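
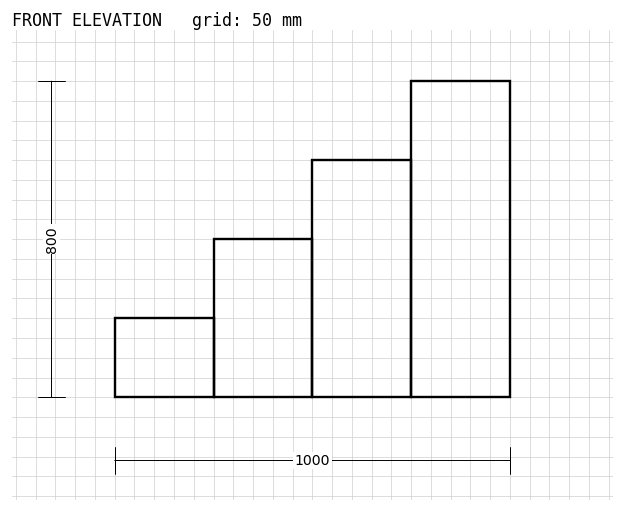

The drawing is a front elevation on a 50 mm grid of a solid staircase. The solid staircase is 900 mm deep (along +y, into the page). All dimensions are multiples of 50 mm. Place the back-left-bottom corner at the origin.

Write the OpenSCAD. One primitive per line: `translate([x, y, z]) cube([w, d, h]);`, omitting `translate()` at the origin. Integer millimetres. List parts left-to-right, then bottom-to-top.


cube([250, 900, 200]);
translate([250, 0, 0]) cube([250, 900, 400]);
translate([500, 0, 0]) cube([250, 900, 600]);
translate([750, 0, 0]) cube([250, 900, 800]);


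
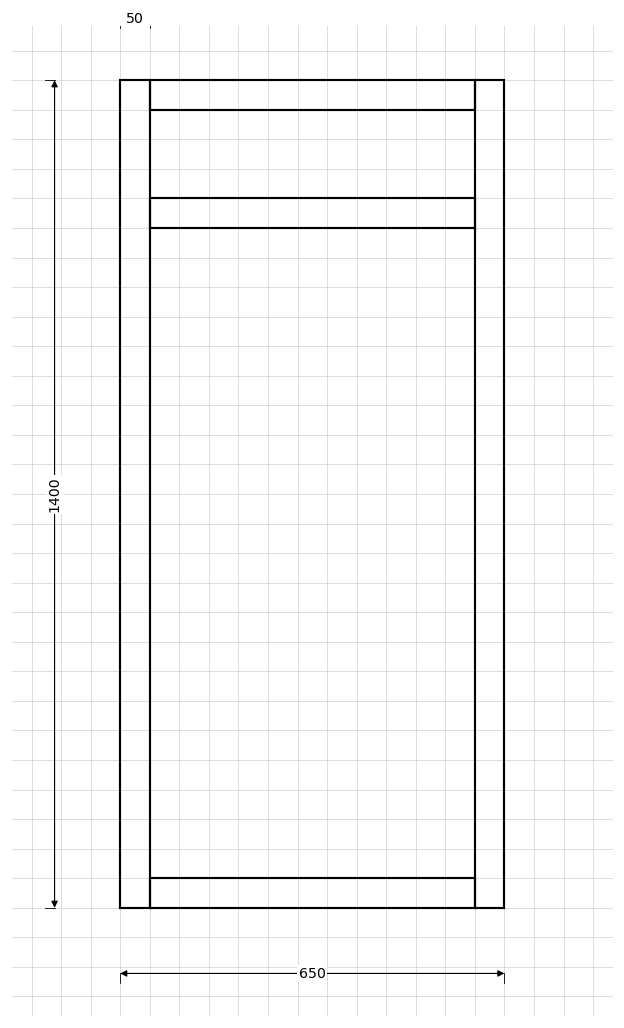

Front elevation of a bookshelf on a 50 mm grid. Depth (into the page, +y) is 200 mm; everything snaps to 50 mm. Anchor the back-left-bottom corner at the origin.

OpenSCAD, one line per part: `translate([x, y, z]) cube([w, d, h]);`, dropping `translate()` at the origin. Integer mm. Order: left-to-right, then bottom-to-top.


cube([50, 200, 1400]);
translate([50, 0, 0]) cube([550, 200, 50]);
translate([50, 0, 1150]) cube([550, 200, 50]);
translate([50, 0, 1350]) cube([550, 200, 50]);
translate([600, 0, 0]) cube([50, 200, 1400]);


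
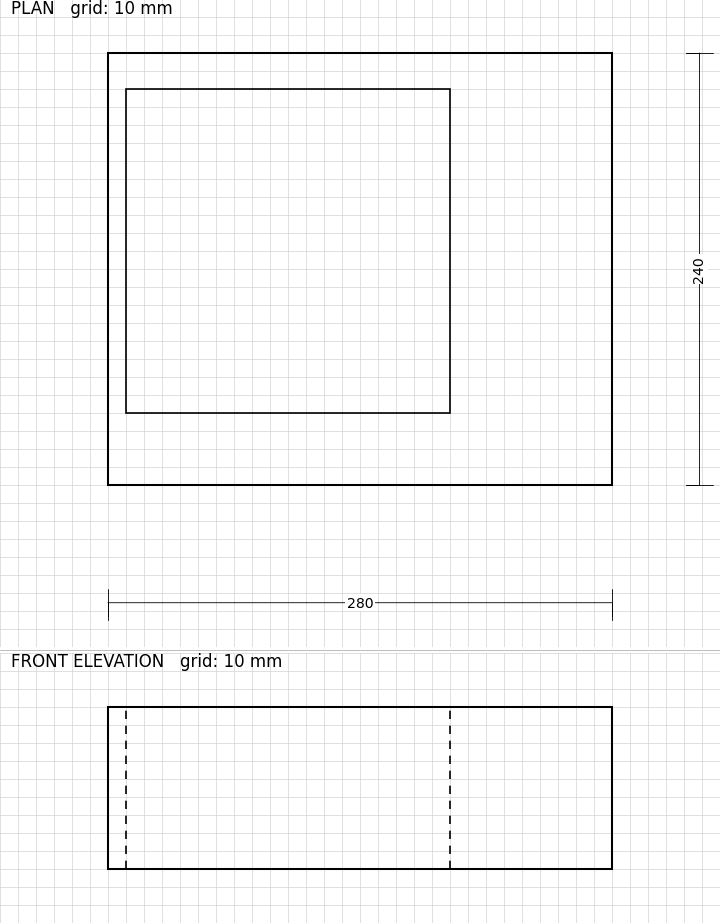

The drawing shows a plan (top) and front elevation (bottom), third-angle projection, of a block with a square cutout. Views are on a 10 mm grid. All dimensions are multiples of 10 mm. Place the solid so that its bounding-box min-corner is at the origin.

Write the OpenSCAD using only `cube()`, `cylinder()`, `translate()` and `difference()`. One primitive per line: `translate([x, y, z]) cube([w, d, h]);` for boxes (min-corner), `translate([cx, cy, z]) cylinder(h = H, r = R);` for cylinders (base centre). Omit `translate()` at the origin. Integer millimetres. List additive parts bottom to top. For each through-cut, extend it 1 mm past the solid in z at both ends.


difference() {
  cube([280, 240, 90]);
  translate([10, 40, -1]) cube([180, 180, 92]);
}


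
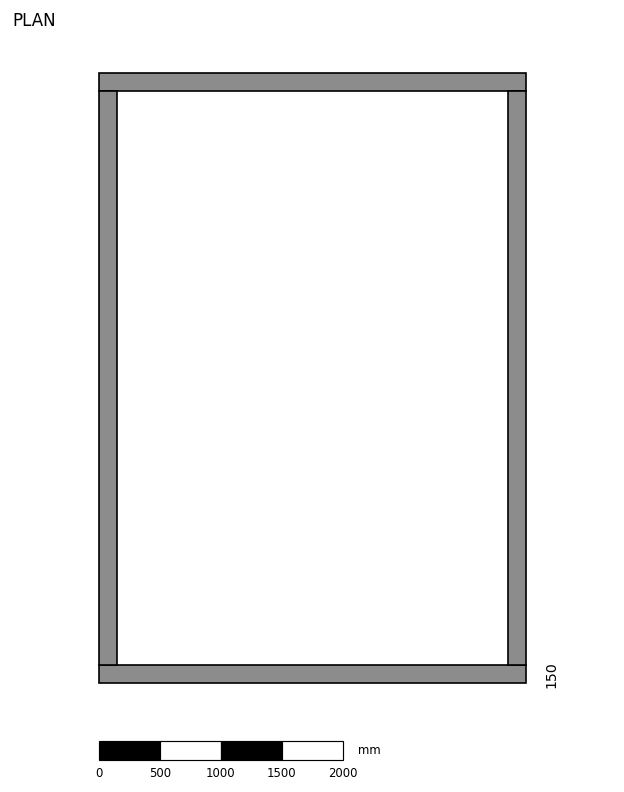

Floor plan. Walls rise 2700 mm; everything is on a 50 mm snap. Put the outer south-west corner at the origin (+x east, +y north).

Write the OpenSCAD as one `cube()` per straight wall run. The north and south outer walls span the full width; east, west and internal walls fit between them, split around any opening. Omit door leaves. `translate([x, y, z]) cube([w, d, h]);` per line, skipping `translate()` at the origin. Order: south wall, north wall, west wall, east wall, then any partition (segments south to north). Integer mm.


cube([3500, 150, 2700]);
translate([0, 4850, 0]) cube([3500, 150, 2700]);
translate([0, 150, 0]) cube([150, 4700, 2700]);
translate([3350, 150, 0]) cube([150, 4700, 2700]);


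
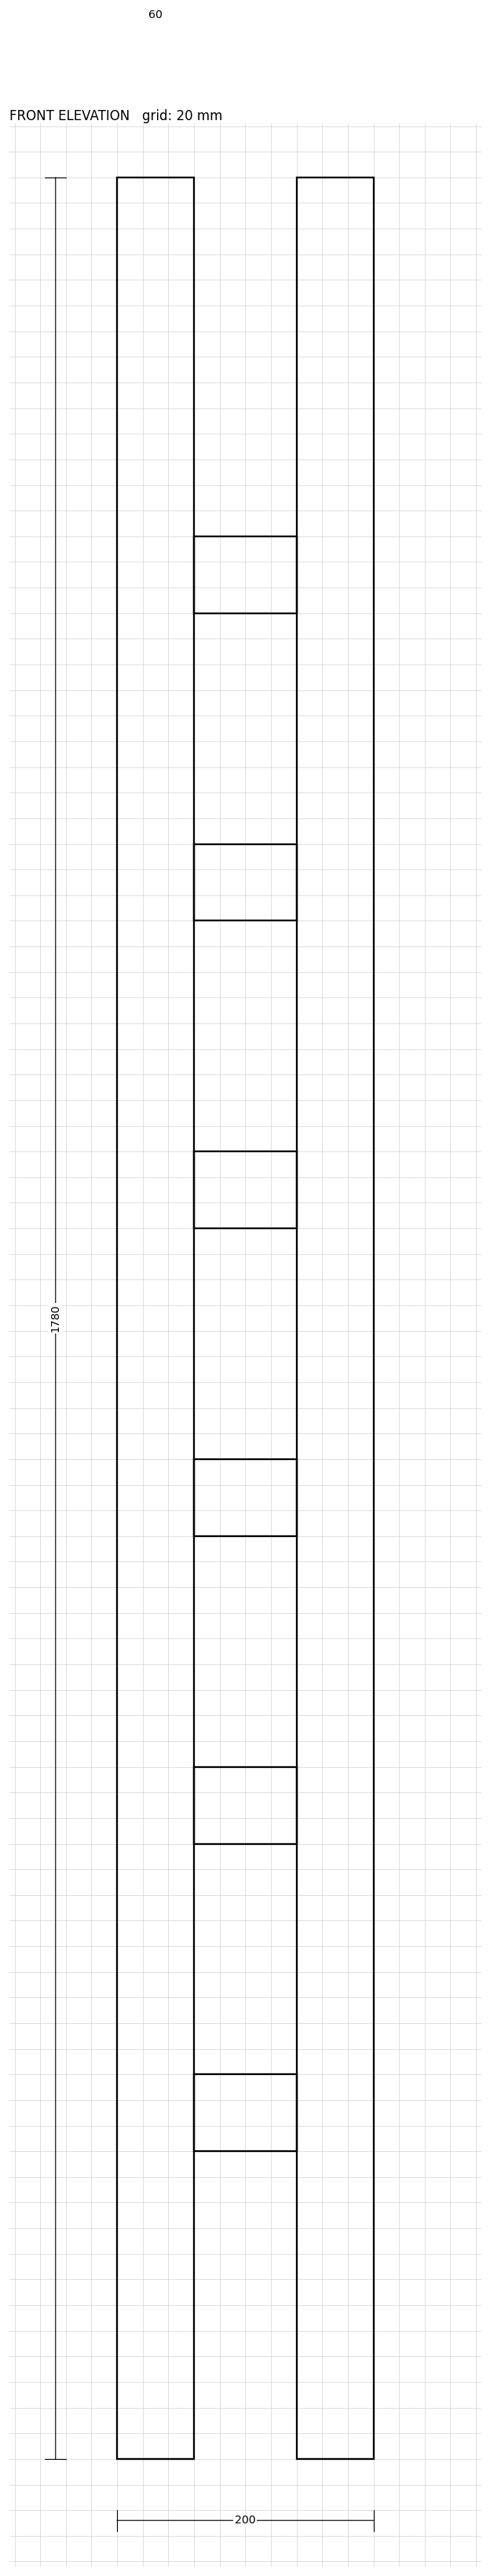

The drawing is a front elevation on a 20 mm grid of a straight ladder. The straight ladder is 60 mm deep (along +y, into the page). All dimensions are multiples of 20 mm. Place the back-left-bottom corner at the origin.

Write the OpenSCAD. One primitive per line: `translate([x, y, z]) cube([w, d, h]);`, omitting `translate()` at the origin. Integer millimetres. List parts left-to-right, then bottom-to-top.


cube([60, 60, 1780]);
translate([60, 0, 240]) cube([80, 60, 60]);
translate([60, 0, 480]) cube([80, 60, 60]);
translate([60, 0, 720]) cube([80, 60, 60]);
translate([60, 0, 960]) cube([80, 60, 60]);
translate([60, 0, 1200]) cube([80, 60, 60]);
translate([60, 0, 1440]) cube([80, 60, 60]);
translate([140, 0, 0]) cube([60, 60, 1780]);


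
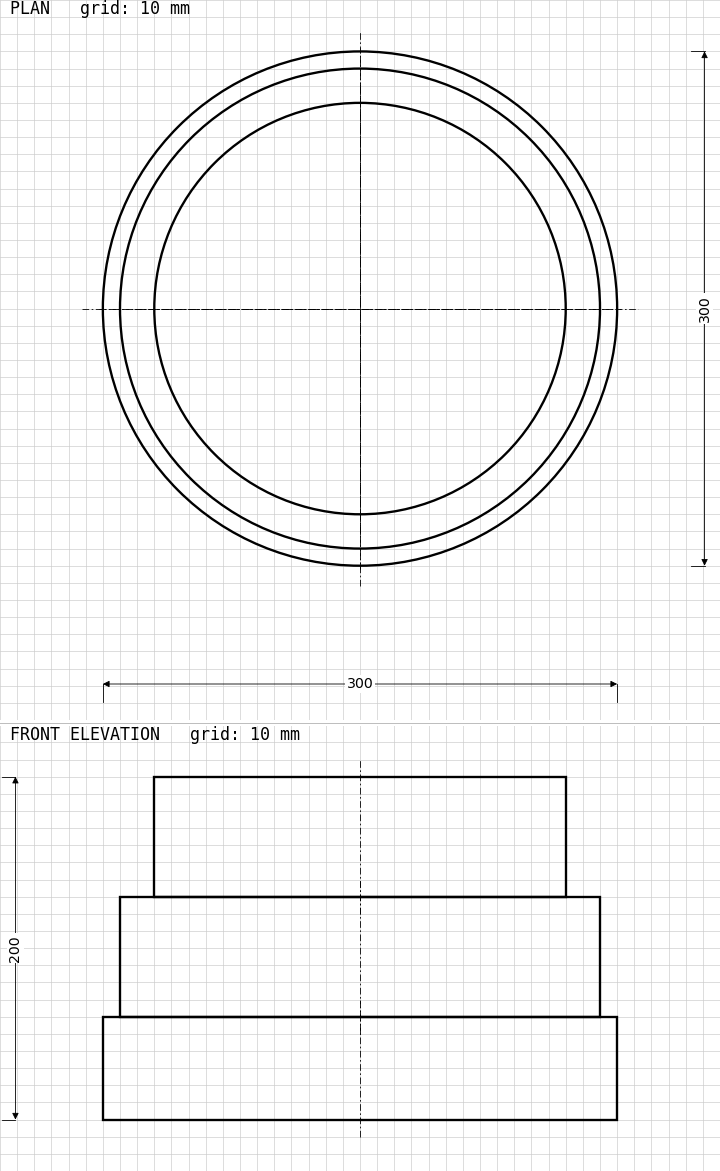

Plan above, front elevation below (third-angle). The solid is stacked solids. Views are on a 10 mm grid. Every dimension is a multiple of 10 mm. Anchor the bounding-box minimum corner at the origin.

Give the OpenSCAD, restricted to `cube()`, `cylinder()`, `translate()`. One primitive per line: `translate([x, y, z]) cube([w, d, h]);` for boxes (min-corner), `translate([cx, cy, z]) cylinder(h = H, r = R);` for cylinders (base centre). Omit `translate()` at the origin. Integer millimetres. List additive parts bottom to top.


translate([150, 150, 0]) cylinder(h = 60, r = 150);
translate([150, 150, 60]) cylinder(h = 70, r = 140);
translate([150, 150, 130]) cylinder(h = 70, r = 120);


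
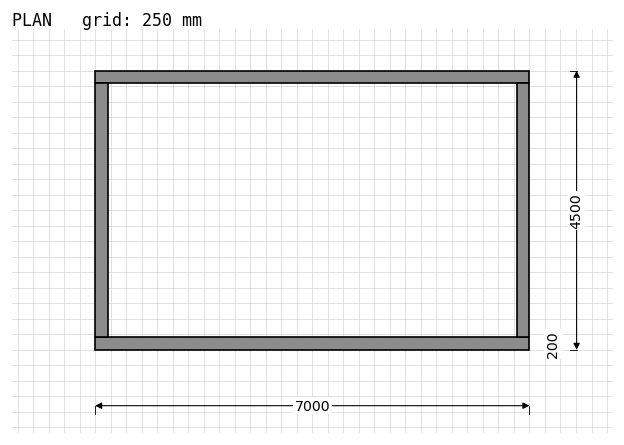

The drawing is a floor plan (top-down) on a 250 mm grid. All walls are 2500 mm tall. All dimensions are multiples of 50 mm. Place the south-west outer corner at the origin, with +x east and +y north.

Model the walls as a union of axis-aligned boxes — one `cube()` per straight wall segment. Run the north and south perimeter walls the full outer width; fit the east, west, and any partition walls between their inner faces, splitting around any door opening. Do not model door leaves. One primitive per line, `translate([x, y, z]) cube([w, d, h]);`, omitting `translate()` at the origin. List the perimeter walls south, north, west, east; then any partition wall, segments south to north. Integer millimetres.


cube([7000, 200, 2500]);
translate([0, 4300, 0]) cube([7000, 200, 2500]);
translate([0, 200, 0]) cube([200, 4100, 2500]);
translate([6800, 200, 0]) cube([200, 4100, 2500]);


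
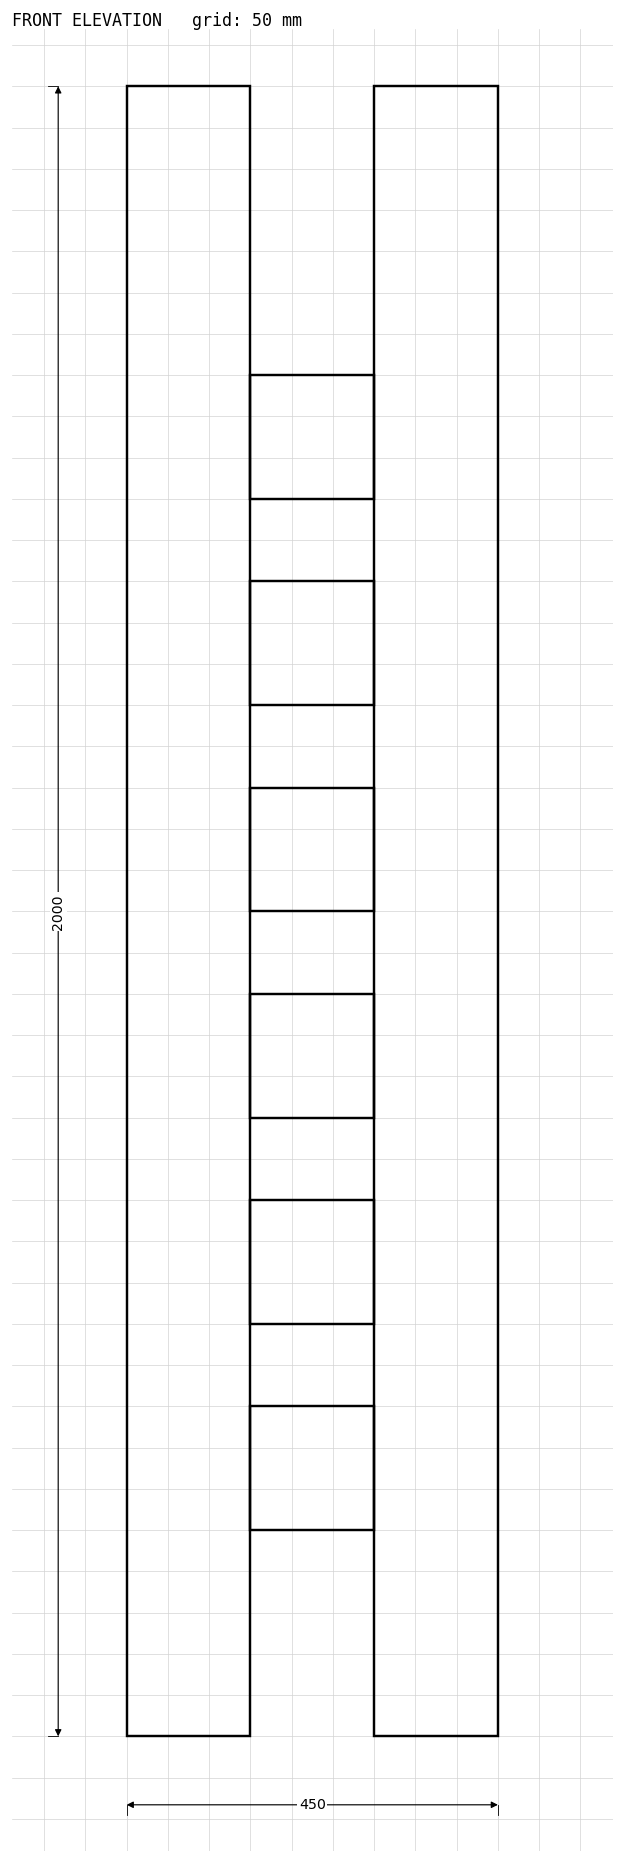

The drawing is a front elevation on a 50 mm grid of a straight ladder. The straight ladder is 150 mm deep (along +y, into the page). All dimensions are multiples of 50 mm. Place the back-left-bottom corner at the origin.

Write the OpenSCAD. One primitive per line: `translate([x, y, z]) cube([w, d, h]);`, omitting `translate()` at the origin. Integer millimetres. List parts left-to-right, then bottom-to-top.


cube([150, 150, 2000]);
translate([150, 0, 250]) cube([150, 150, 150]);
translate([150, 0, 500]) cube([150, 150, 150]);
translate([150, 0, 750]) cube([150, 150, 150]);
translate([150, 0, 1000]) cube([150, 150, 150]);
translate([150, 0, 1250]) cube([150, 150, 150]);
translate([150, 0, 1500]) cube([150, 150, 150]);
translate([300, 0, 0]) cube([150, 150, 2000]);


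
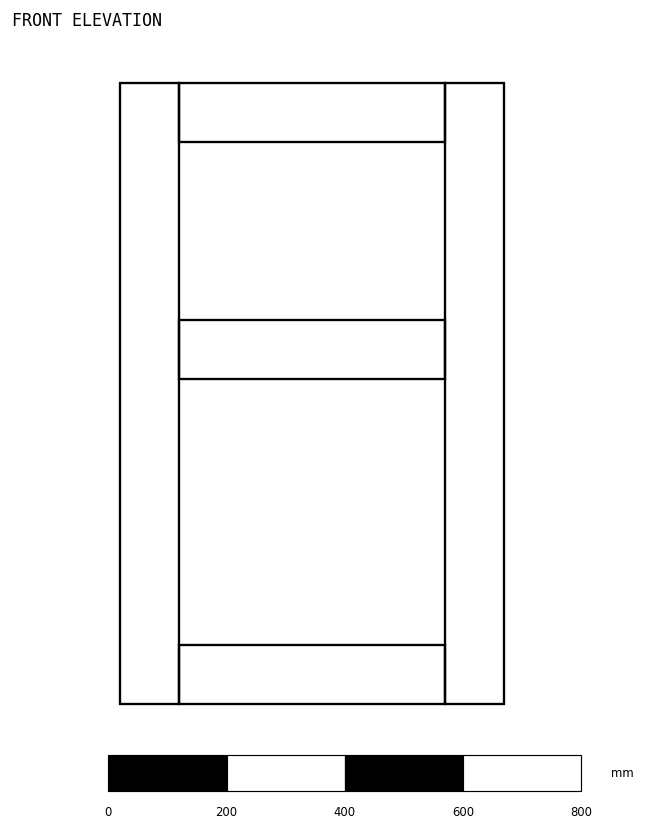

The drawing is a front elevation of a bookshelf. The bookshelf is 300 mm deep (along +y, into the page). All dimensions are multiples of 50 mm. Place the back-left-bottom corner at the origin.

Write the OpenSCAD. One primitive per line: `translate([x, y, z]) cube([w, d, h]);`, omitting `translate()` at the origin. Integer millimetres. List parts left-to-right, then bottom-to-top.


cube([100, 300, 1050]);
translate([100, 0, 0]) cube([450, 300, 100]);
translate([100, 0, 550]) cube([450, 300, 100]);
translate([100, 0, 950]) cube([450, 300, 100]);
translate([550, 0, 0]) cube([100, 300, 1050]);


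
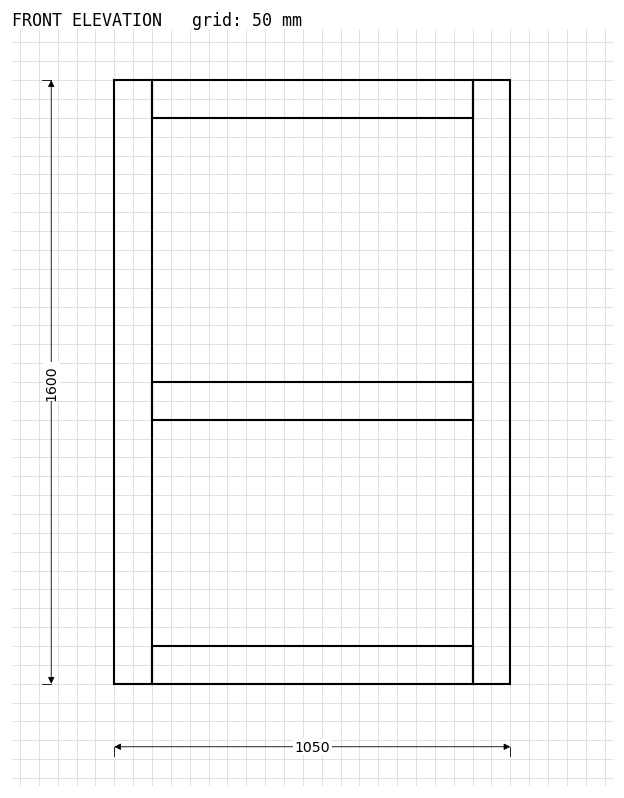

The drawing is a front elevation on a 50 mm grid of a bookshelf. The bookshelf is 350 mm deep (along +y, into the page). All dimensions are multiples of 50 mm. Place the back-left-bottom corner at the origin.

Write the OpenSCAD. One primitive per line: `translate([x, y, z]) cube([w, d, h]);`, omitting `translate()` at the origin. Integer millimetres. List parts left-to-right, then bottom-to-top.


cube([100, 350, 1600]);
translate([100, 0, 0]) cube([850, 350, 100]);
translate([100, 0, 700]) cube([850, 350, 100]);
translate([100, 0, 1500]) cube([850, 350, 100]);
translate([950, 0, 0]) cube([100, 350, 1600]);


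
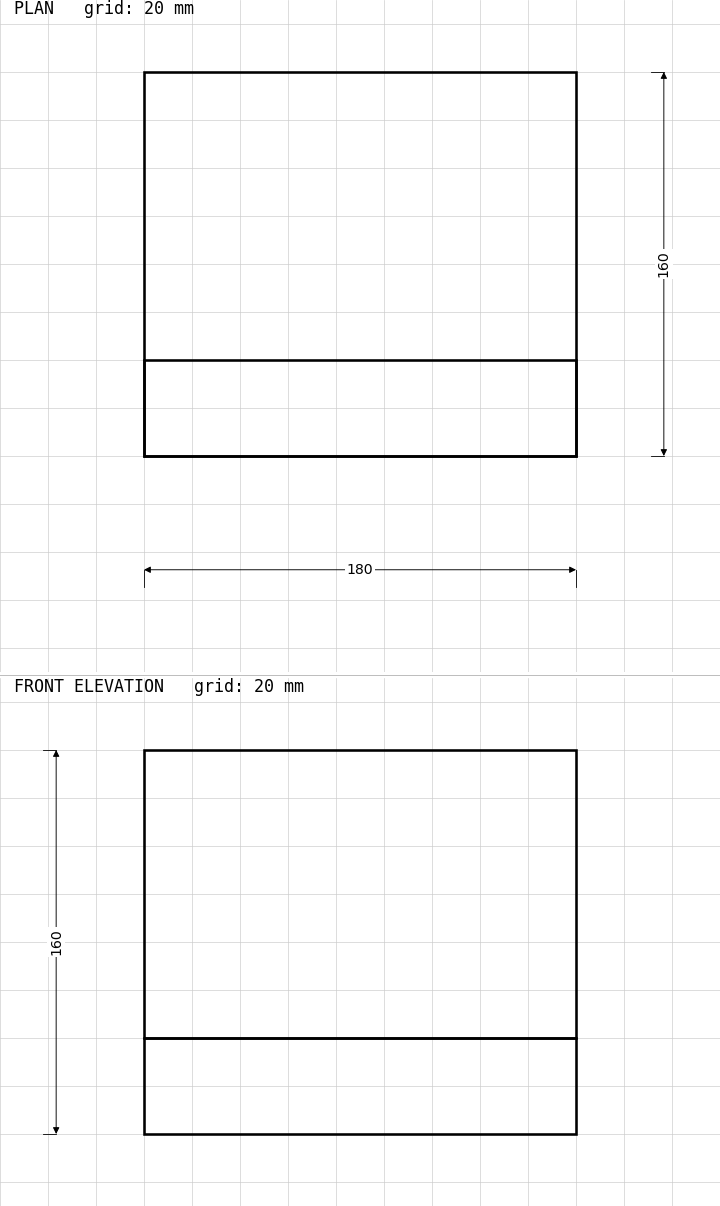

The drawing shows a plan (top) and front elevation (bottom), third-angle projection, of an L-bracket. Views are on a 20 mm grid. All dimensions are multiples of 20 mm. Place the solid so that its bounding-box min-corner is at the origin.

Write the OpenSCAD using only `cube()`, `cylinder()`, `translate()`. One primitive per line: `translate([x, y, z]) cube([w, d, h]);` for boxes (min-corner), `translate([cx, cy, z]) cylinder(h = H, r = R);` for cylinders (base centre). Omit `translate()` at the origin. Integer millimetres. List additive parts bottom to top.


cube([180, 160, 40]);
translate([0, 0, 40]) cube([180, 40, 120]);


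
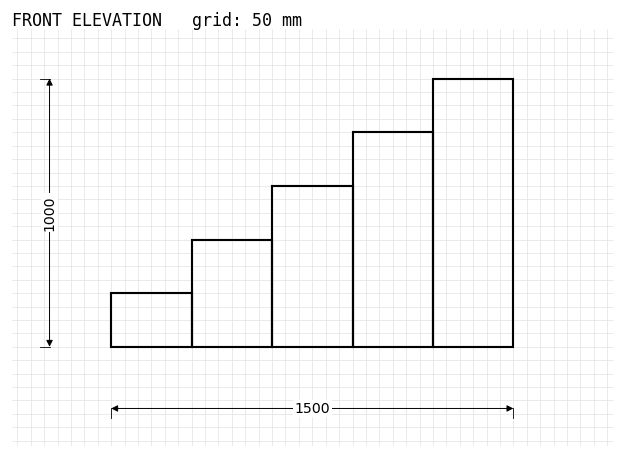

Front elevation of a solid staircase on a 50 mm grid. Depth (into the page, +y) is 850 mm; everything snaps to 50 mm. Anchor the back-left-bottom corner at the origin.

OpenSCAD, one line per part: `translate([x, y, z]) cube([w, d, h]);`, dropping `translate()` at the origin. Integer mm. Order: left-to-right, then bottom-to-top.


cube([300, 850, 200]);
translate([300, 0, 0]) cube([300, 850, 400]);
translate([600, 0, 0]) cube([300, 850, 600]);
translate([900, 0, 0]) cube([300, 850, 800]);
translate([1200, 0, 0]) cube([300, 850, 1000]);


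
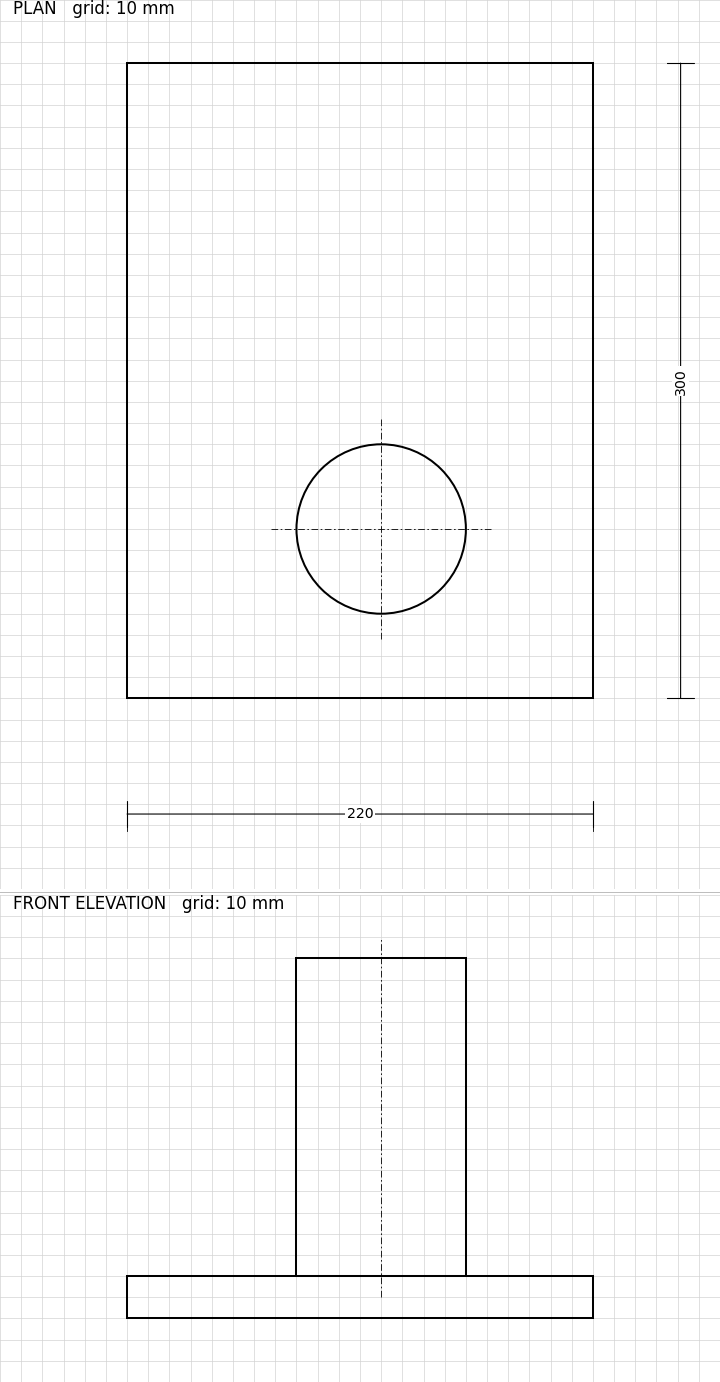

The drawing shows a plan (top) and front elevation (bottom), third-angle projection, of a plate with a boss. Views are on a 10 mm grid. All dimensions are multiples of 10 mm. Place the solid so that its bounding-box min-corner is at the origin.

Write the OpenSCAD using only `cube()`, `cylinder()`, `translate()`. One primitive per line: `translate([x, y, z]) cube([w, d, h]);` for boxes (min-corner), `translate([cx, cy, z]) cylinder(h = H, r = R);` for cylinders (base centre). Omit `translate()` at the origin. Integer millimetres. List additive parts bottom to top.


cube([220, 300, 20]);
translate([120, 80, 20]) cylinder(h = 150, r = 40);


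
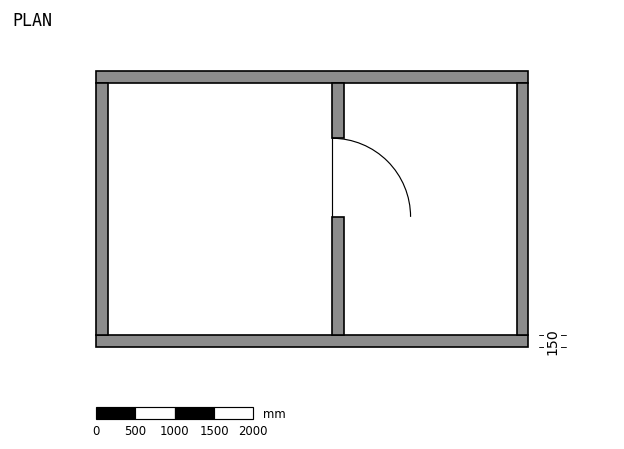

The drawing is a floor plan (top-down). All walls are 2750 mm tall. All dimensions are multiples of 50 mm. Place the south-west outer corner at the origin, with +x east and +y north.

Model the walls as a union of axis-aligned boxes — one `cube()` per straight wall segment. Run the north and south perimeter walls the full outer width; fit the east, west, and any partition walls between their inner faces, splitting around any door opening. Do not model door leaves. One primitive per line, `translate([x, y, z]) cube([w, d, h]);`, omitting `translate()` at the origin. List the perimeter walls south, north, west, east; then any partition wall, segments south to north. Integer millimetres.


cube([5500, 150, 2750]);
translate([0, 3350, 0]) cube([5500, 150, 2750]);
translate([0, 150, 0]) cube([150, 3200, 2750]);
translate([5350, 150, 0]) cube([150, 3200, 2750]);
translate([3000, 150, 0]) cube([150, 1500, 2750]);
translate([3000, 2650, 0]) cube([150, 700, 2750]);


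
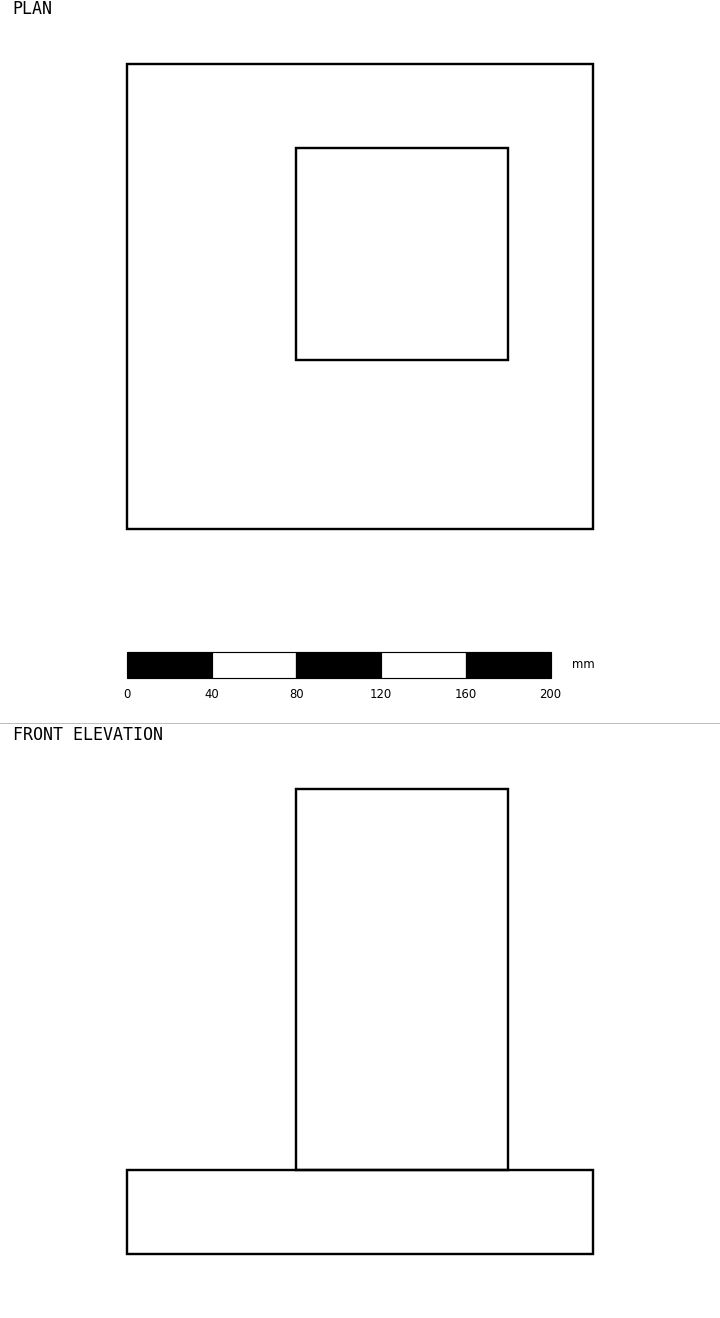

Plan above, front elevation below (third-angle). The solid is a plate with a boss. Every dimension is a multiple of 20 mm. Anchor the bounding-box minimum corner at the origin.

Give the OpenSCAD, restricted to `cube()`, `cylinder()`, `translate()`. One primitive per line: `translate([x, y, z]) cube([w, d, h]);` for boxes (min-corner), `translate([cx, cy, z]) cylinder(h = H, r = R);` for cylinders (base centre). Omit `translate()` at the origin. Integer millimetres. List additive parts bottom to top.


cube([220, 220, 40]);
translate([80, 80, 40]) cube([100, 100, 180]);


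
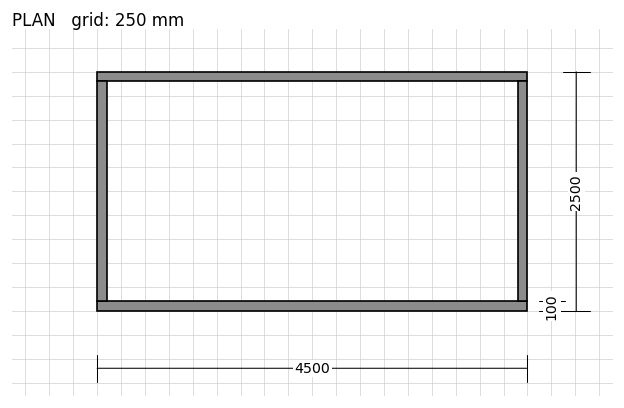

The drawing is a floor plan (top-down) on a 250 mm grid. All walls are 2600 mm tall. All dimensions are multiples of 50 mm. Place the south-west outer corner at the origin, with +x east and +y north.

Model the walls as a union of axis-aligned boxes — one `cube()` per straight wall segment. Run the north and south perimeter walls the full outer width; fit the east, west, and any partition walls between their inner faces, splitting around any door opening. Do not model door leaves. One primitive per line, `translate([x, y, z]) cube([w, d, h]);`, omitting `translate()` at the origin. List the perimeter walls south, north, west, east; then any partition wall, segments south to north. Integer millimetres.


cube([4500, 100, 2600]);
translate([0, 2400, 0]) cube([4500, 100, 2600]);
translate([0, 100, 0]) cube([100, 2300, 2600]);
translate([4400, 100, 0]) cube([100, 2300, 2600]);


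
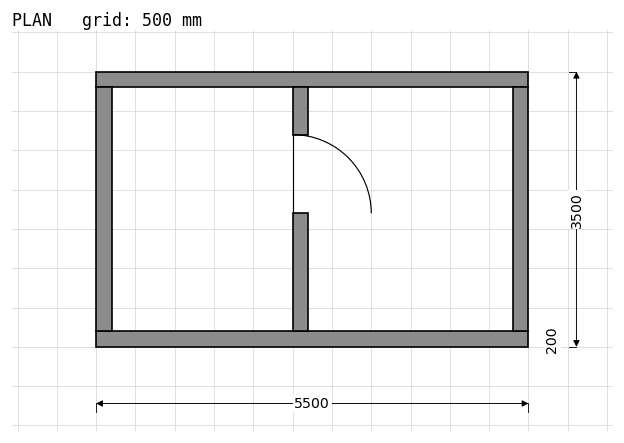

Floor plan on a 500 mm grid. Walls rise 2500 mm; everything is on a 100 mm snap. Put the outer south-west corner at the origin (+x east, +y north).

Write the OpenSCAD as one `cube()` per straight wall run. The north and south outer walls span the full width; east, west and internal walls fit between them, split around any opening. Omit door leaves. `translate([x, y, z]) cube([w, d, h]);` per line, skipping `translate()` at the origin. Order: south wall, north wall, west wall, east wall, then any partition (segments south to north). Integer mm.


cube([5500, 200, 2500]);
translate([0, 3300, 0]) cube([5500, 200, 2500]);
translate([0, 200, 0]) cube([200, 3100, 2500]);
translate([5300, 200, 0]) cube([200, 3100, 2500]);
translate([2500, 200, 0]) cube([200, 1500, 2500]);
translate([2500, 2700, 0]) cube([200, 600, 2500]);


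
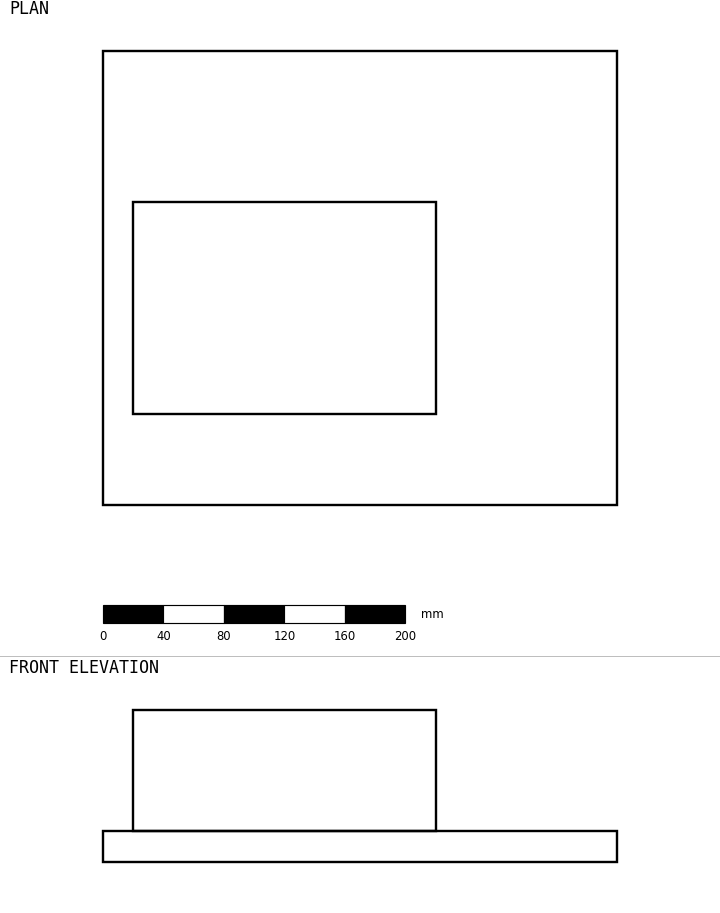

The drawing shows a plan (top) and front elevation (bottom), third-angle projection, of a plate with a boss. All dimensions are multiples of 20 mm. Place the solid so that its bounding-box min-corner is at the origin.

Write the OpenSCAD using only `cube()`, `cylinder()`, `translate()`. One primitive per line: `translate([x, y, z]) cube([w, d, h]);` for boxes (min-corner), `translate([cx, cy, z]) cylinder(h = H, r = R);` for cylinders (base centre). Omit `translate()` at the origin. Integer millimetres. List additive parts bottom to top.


cube([340, 300, 20]);
translate([20, 60, 20]) cube([200, 140, 80]);


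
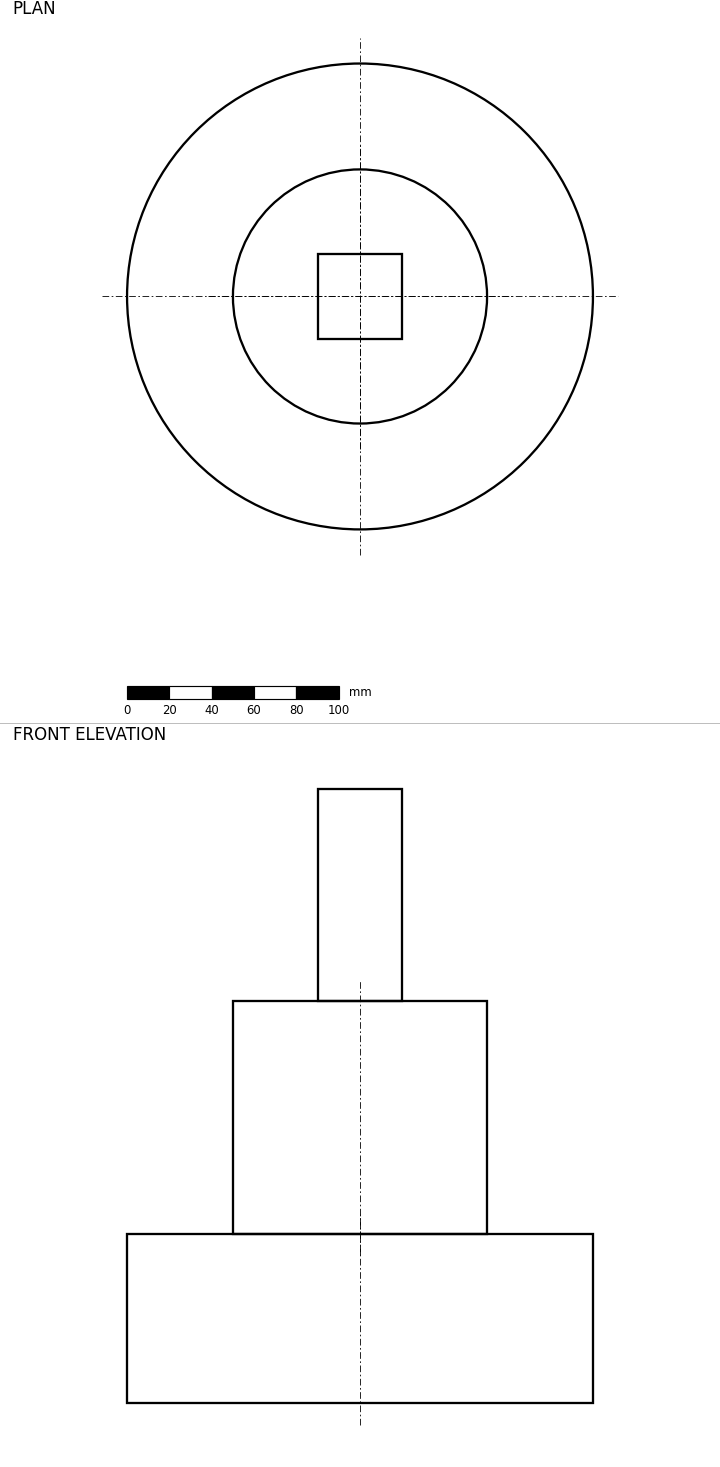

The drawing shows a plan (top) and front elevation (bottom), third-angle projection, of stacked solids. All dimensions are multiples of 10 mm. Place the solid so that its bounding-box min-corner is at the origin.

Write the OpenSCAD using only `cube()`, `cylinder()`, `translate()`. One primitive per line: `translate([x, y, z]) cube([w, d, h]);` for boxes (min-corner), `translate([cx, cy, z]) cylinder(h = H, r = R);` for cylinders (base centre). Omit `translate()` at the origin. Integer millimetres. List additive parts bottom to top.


translate([110, 110, 0]) cylinder(h = 80, r = 110);
translate([110, 110, 80]) cylinder(h = 110, r = 60);
translate([90, 90, 190]) cube([40, 40, 100]);


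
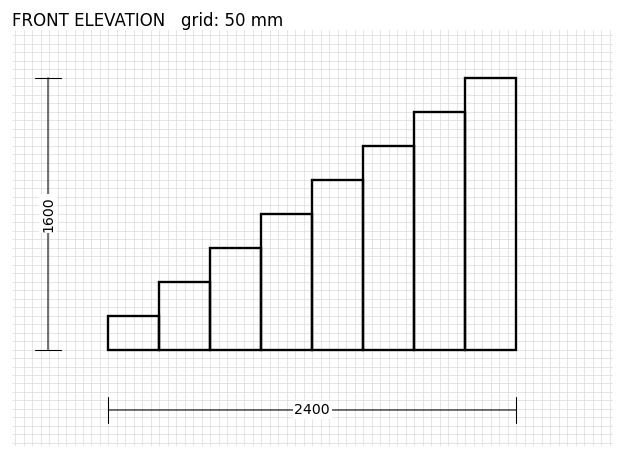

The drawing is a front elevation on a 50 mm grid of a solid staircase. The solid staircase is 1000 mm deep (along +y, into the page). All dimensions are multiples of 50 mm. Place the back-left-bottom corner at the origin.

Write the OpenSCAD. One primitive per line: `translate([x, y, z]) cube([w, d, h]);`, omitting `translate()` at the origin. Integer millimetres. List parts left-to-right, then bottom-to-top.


cube([300, 1000, 200]);
translate([300, 0, 0]) cube([300, 1000, 400]);
translate([600, 0, 0]) cube([300, 1000, 600]);
translate([900, 0, 0]) cube([300, 1000, 800]);
translate([1200, 0, 0]) cube([300, 1000, 1000]);
translate([1500, 0, 0]) cube([300, 1000, 1200]);
translate([1800, 0, 0]) cube([300, 1000, 1400]);
translate([2100, 0, 0]) cube([300, 1000, 1600]);


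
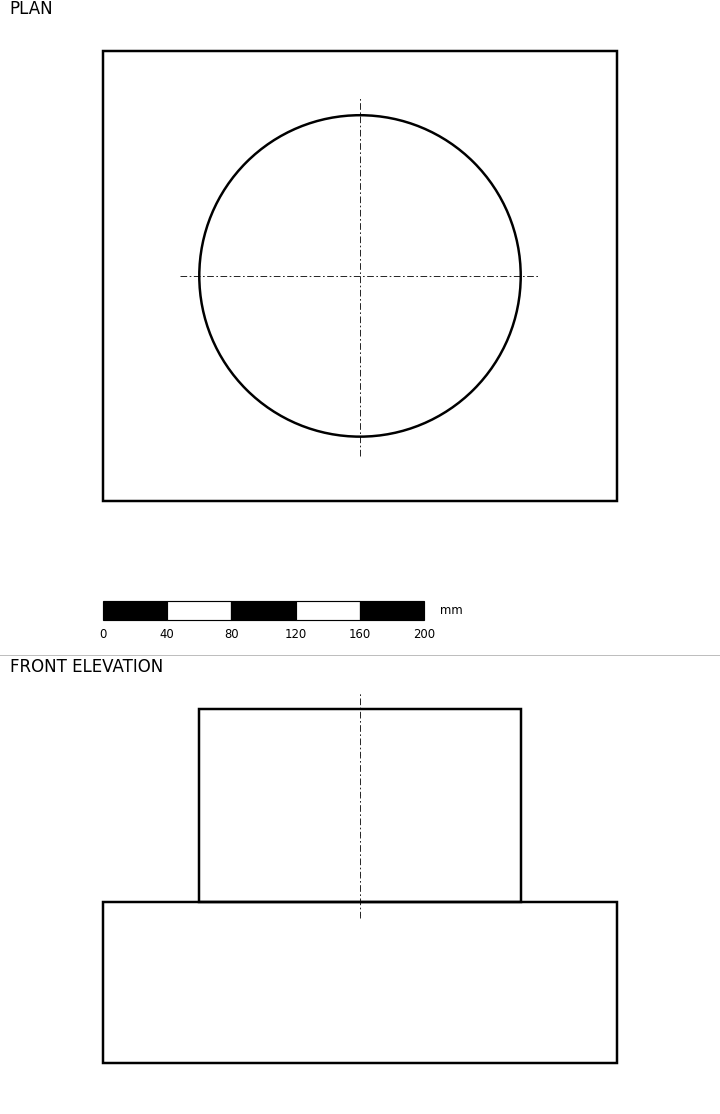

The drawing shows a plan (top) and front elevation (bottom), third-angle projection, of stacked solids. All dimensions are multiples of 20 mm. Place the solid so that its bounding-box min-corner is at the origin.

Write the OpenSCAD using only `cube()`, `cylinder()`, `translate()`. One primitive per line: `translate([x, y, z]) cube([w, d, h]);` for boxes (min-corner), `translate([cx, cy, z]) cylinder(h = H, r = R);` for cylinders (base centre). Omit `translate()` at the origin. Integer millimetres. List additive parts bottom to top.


cube([320, 280, 100]);
translate([160, 140, 100]) cylinder(h = 120, r = 100);


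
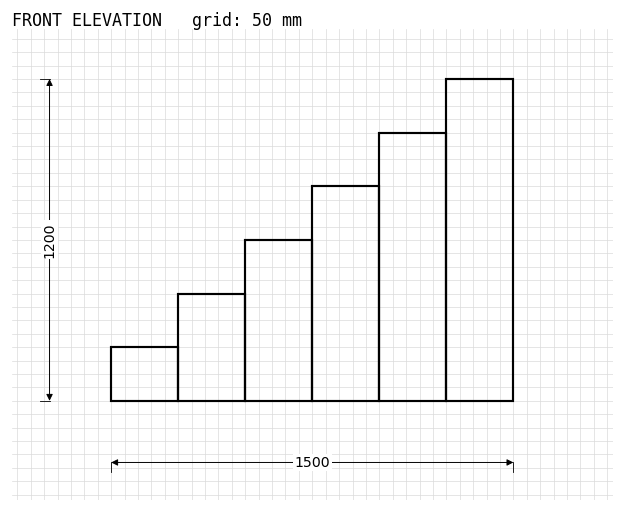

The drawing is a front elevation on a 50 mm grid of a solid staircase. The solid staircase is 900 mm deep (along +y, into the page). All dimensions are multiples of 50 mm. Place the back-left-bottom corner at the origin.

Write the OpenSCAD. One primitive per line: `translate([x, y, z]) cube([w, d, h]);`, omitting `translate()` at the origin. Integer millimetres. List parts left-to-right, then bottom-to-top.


cube([250, 900, 200]);
translate([250, 0, 0]) cube([250, 900, 400]);
translate([500, 0, 0]) cube([250, 900, 600]);
translate([750, 0, 0]) cube([250, 900, 800]);
translate([1000, 0, 0]) cube([250, 900, 1000]);
translate([1250, 0, 0]) cube([250, 900, 1200]);


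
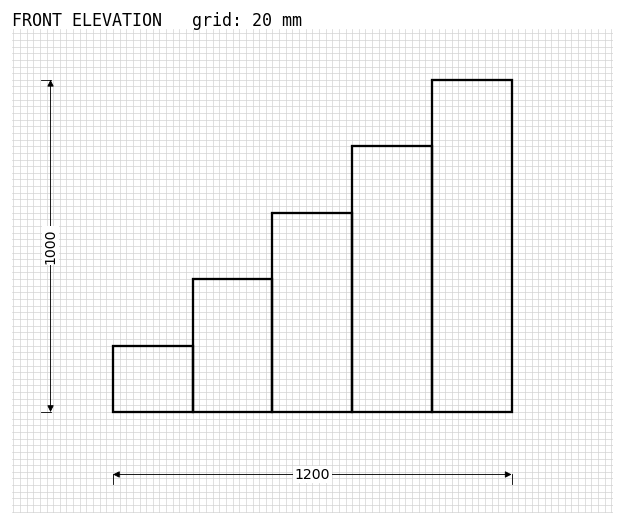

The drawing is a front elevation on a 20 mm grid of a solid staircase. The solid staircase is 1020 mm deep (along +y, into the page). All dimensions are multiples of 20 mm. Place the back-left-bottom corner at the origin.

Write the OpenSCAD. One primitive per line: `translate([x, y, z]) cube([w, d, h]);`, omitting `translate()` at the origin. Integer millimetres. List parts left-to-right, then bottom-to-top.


cube([240, 1020, 200]);
translate([240, 0, 0]) cube([240, 1020, 400]);
translate([480, 0, 0]) cube([240, 1020, 600]);
translate([720, 0, 0]) cube([240, 1020, 800]);
translate([960, 0, 0]) cube([240, 1020, 1000]);


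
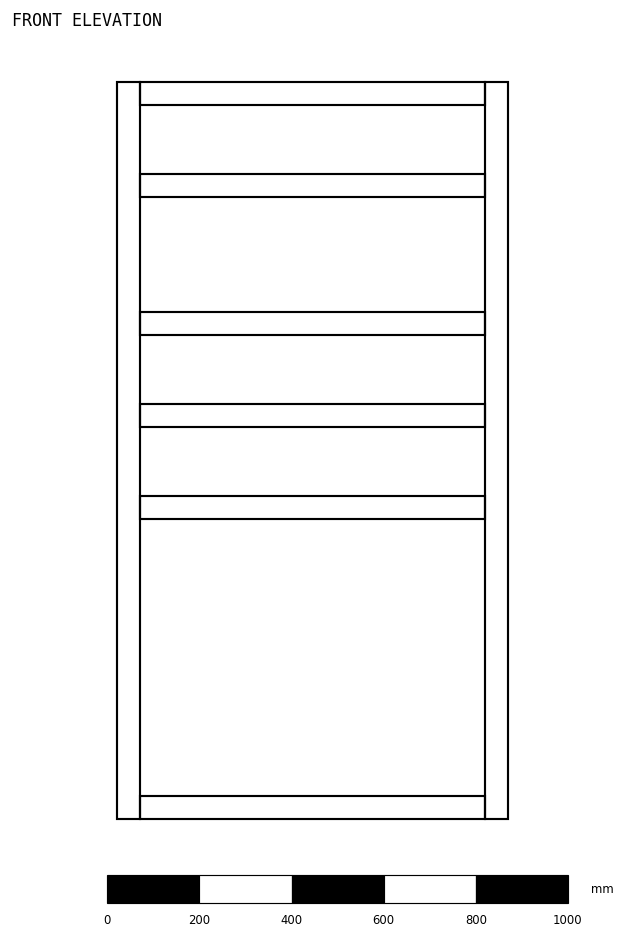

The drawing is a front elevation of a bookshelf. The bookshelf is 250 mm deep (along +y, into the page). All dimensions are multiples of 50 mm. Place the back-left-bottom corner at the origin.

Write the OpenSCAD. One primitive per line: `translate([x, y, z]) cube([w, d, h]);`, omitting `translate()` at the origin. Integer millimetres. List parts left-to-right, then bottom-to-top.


cube([50, 250, 1600]);
translate([50, 0, 0]) cube([750, 250, 50]);
translate([50, 0, 650]) cube([750, 250, 50]);
translate([50, 0, 850]) cube([750, 250, 50]);
translate([50, 0, 1050]) cube([750, 250, 50]);
translate([50, 0, 1350]) cube([750, 250, 50]);
translate([50, 0, 1550]) cube([750, 250, 50]);
translate([800, 0, 0]) cube([50, 250, 1600]);


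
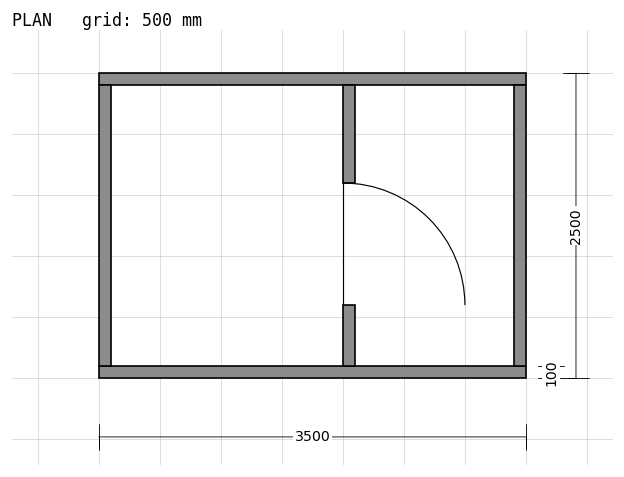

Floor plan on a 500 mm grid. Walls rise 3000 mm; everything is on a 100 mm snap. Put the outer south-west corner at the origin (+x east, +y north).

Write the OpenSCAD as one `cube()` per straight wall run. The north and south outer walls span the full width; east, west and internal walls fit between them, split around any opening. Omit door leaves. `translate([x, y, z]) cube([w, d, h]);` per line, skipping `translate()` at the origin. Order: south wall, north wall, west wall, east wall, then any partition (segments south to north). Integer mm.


cube([3500, 100, 3000]);
translate([0, 2400, 0]) cube([3500, 100, 3000]);
translate([0, 100, 0]) cube([100, 2300, 3000]);
translate([3400, 100, 0]) cube([100, 2300, 3000]);
translate([2000, 100, 0]) cube([100, 500, 3000]);
translate([2000, 1600, 0]) cube([100, 800, 3000]);


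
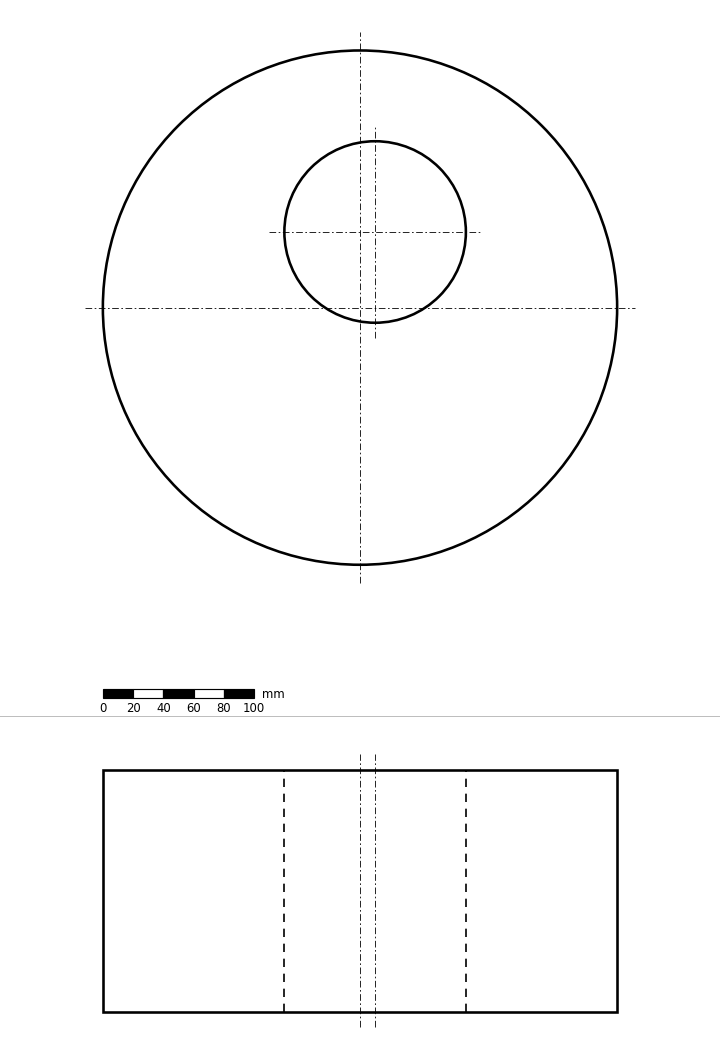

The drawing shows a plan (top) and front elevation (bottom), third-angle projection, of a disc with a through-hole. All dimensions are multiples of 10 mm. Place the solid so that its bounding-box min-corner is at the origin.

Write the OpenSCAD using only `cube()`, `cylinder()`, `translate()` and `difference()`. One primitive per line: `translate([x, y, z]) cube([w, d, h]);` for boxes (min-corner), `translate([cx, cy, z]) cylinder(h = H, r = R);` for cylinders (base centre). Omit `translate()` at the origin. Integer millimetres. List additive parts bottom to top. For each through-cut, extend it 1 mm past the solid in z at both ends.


difference() {
  translate([170, 170, 0]) cylinder(h = 160, r = 170);
  translate([180, 220, -1]) cylinder(h = 162, r = 60);
}


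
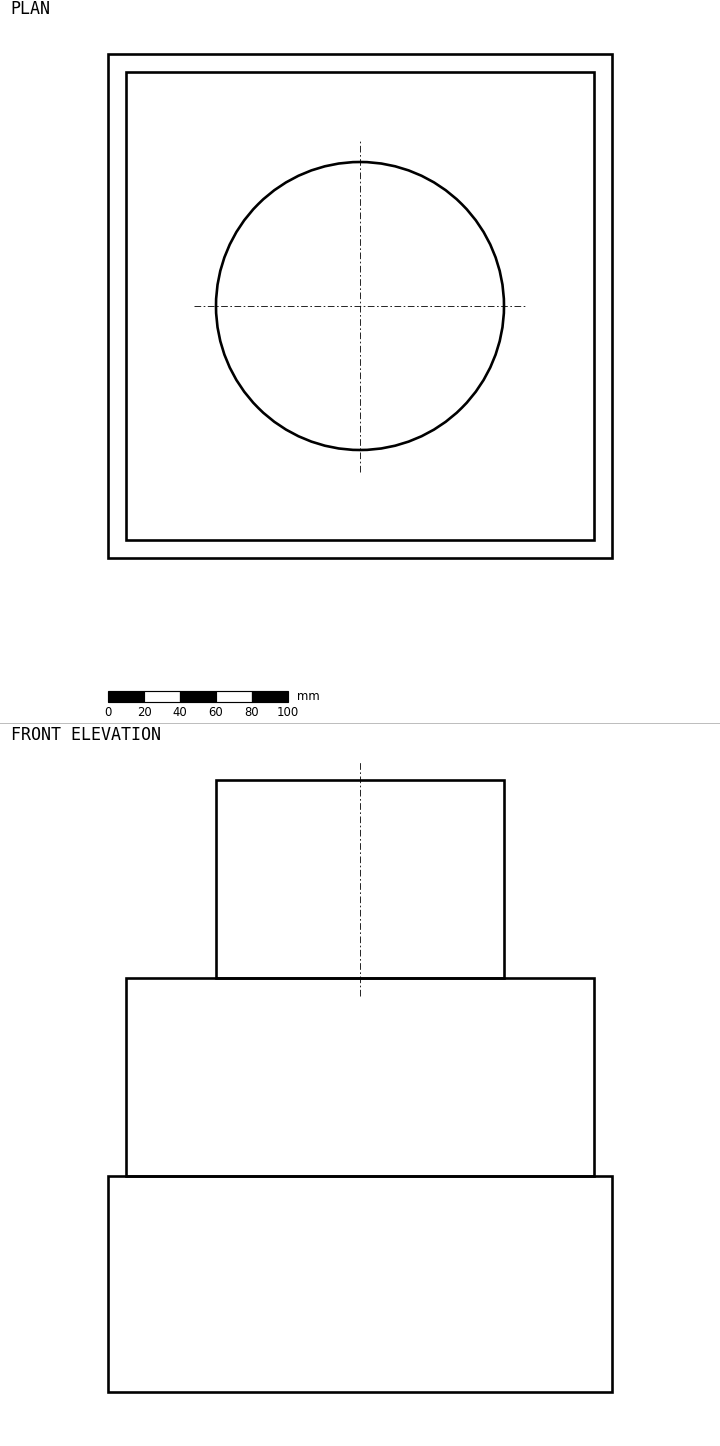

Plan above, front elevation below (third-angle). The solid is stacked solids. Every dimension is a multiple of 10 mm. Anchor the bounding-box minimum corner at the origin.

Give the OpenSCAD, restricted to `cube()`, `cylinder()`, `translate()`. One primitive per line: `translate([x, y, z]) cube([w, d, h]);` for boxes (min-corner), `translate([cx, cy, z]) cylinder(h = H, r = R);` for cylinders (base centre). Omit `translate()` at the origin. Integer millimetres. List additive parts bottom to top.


cube([280, 280, 120]);
translate([10, 10, 120]) cube([260, 260, 110]);
translate([140, 140, 230]) cylinder(h = 110, r = 80);


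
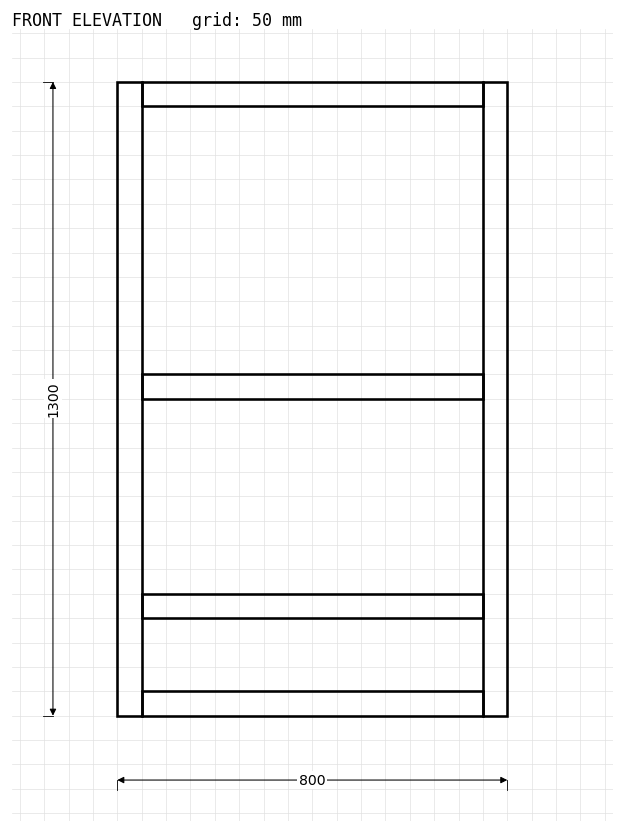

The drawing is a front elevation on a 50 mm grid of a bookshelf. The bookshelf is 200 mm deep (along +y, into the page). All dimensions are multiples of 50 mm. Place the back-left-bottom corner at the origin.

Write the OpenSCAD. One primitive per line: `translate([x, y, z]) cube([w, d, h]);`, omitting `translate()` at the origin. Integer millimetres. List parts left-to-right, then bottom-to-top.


cube([50, 200, 1300]);
translate([50, 0, 0]) cube([700, 200, 50]);
translate([50, 0, 200]) cube([700, 200, 50]);
translate([50, 0, 650]) cube([700, 200, 50]);
translate([50, 0, 1250]) cube([700, 200, 50]);
translate([750, 0, 0]) cube([50, 200, 1300]);


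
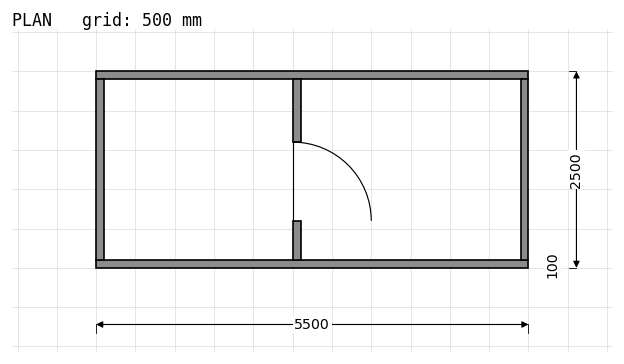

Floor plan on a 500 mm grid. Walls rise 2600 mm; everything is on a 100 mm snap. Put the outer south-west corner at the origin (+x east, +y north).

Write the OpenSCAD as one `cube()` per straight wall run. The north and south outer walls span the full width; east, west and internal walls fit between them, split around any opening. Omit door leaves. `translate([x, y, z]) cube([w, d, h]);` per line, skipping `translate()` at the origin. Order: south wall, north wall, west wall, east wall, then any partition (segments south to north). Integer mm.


cube([5500, 100, 2600]);
translate([0, 2400, 0]) cube([5500, 100, 2600]);
translate([0, 100, 0]) cube([100, 2300, 2600]);
translate([5400, 100, 0]) cube([100, 2300, 2600]);
translate([2500, 100, 0]) cube([100, 500, 2600]);
translate([2500, 1600, 0]) cube([100, 800, 2600]);


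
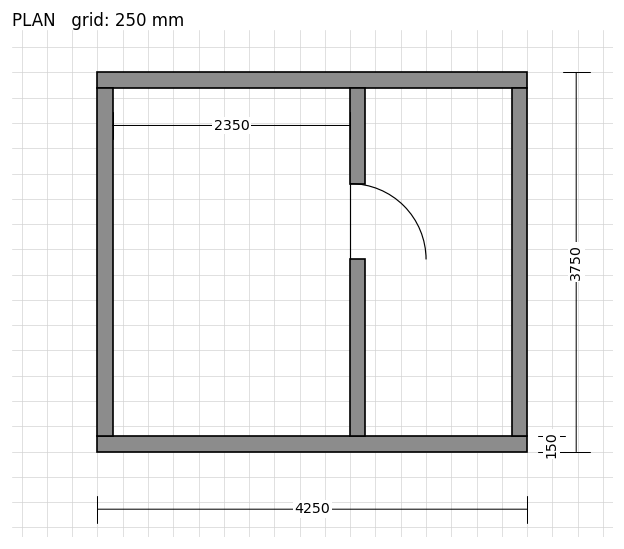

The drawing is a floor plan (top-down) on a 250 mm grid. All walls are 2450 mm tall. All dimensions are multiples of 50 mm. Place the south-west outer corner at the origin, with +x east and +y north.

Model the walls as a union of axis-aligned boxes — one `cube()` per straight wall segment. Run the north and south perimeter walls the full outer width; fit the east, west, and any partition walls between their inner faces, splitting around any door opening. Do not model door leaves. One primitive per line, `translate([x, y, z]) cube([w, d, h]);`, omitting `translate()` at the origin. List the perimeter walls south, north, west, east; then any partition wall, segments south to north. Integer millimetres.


cube([4250, 150, 2450]);
translate([0, 3600, 0]) cube([4250, 150, 2450]);
translate([0, 150, 0]) cube([150, 3450, 2450]);
translate([4100, 150, 0]) cube([150, 3450, 2450]);
translate([2500, 150, 0]) cube([150, 1750, 2450]);
translate([2500, 2650, 0]) cube([150, 950, 2450]);


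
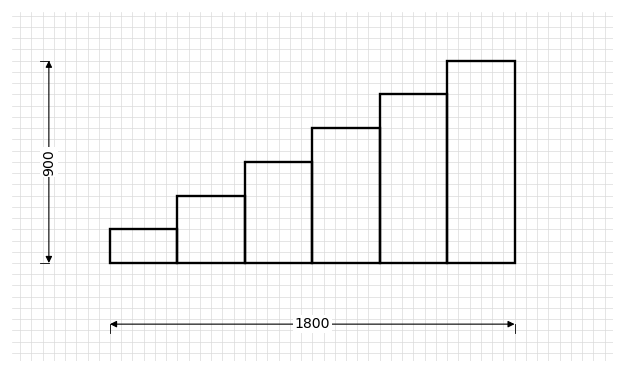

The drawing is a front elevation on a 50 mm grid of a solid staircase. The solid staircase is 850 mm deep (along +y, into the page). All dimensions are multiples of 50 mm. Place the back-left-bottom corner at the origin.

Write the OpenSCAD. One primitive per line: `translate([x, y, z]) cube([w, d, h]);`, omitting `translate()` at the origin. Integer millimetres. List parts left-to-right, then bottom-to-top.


cube([300, 850, 150]);
translate([300, 0, 0]) cube([300, 850, 300]);
translate([600, 0, 0]) cube([300, 850, 450]);
translate([900, 0, 0]) cube([300, 850, 600]);
translate([1200, 0, 0]) cube([300, 850, 750]);
translate([1500, 0, 0]) cube([300, 850, 900]);


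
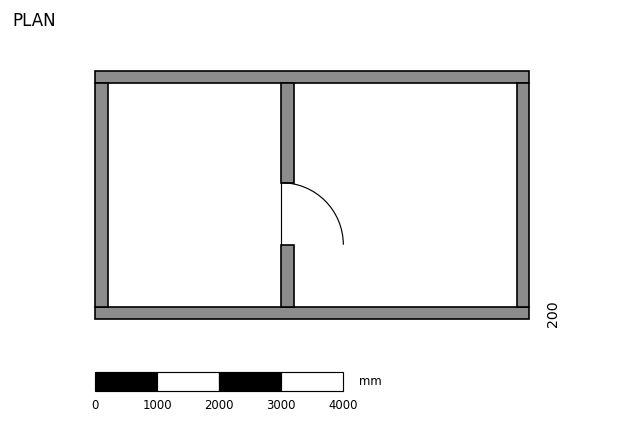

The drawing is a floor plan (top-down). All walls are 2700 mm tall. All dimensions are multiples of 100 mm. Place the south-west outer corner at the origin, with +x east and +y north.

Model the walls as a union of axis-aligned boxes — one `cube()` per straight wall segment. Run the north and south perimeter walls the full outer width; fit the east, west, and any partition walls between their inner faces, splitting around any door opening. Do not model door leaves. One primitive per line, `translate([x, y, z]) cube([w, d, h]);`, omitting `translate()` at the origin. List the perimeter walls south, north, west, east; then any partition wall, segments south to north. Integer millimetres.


cube([7000, 200, 2700]);
translate([0, 3800, 0]) cube([7000, 200, 2700]);
translate([0, 200, 0]) cube([200, 3600, 2700]);
translate([6800, 200, 0]) cube([200, 3600, 2700]);
translate([3000, 200, 0]) cube([200, 1000, 2700]);
translate([3000, 2200, 0]) cube([200, 1600, 2700]);


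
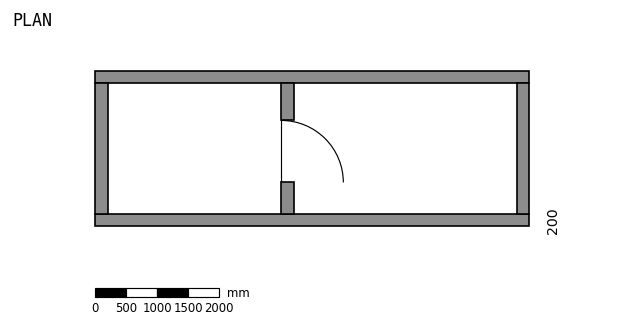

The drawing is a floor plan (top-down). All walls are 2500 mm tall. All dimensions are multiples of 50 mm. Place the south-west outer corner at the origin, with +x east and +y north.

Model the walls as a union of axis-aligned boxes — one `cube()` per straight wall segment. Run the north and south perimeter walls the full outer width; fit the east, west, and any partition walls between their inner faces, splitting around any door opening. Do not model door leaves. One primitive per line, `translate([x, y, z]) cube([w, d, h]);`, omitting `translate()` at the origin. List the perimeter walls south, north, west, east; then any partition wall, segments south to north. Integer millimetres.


cube([7000, 200, 2500]);
translate([0, 2300, 0]) cube([7000, 200, 2500]);
translate([0, 200, 0]) cube([200, 2100, 2500]);
translate([6800, 200, 0]) cube([200, 2100, 2500]);
translate([3000, 200, 0]) cube([200, 500, 2500]);
translate([3000, 1700, 0]) cube([200, 600, 2500]);


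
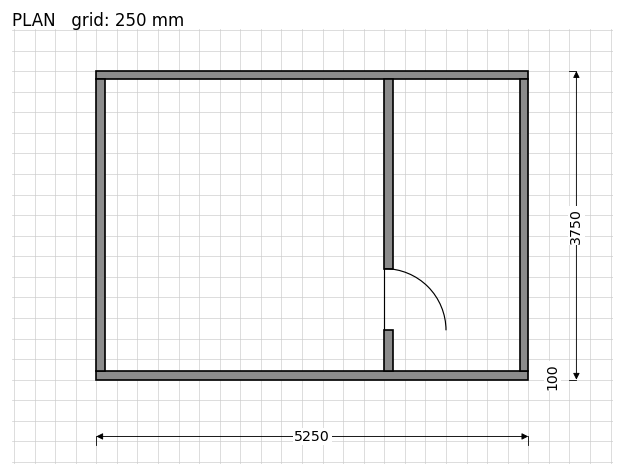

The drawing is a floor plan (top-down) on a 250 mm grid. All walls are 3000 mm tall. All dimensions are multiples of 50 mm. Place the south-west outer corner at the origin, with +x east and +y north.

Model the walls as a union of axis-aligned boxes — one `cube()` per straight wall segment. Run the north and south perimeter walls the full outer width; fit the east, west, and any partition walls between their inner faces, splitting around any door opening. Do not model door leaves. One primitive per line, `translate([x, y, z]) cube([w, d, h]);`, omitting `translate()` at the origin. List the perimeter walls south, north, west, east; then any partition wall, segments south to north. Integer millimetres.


cube([5250, 100, 3000]);
translate([0, 3650, 0]) cube([5250, 100, 3000]);
translate([0, 100, 0]) cube([100, 3550, 3000]);
translate([5150, 100, 0]) cube([100, 3550, 3000]);
translate([3500, 100, 0]) cube([100, 500, 3000]);
translate([3500, 1350, 0]) cube([100, 2300, 3000]);


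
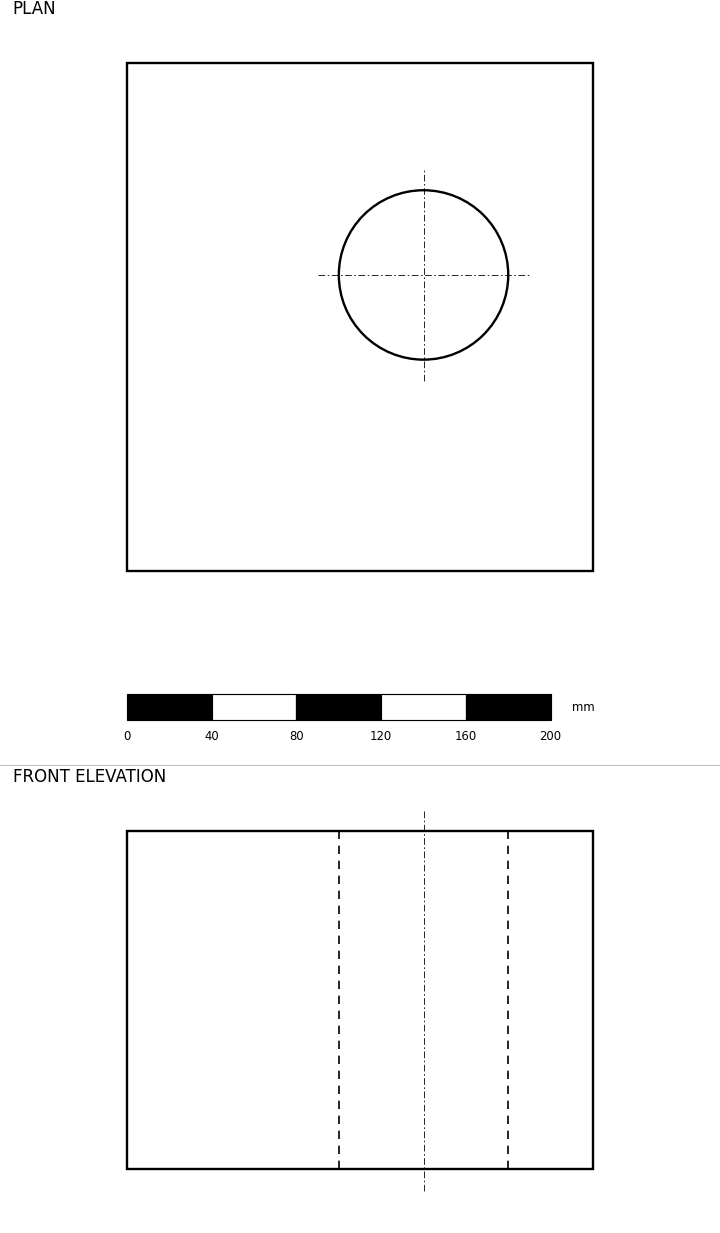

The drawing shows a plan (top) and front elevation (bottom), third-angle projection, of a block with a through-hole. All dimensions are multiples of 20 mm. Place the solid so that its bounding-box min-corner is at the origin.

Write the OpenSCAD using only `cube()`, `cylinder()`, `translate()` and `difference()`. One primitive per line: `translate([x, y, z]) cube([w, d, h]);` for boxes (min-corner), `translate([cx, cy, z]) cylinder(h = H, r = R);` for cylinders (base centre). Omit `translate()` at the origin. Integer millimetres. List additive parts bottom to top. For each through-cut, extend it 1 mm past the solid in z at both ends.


difference() {
  cube([220, 240, 160]);
  translate([140, 140, -1]) cylinder(h = 162, r = 40);
}


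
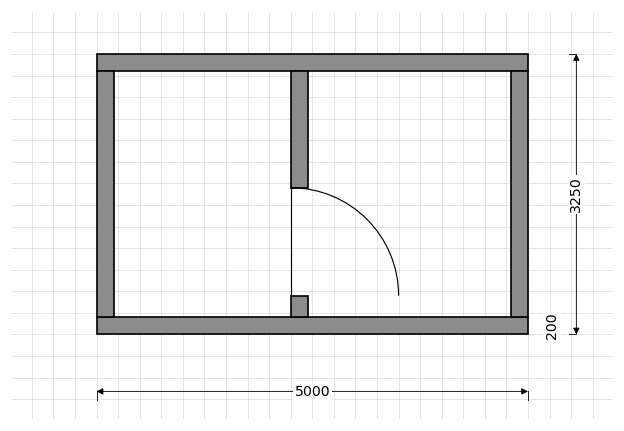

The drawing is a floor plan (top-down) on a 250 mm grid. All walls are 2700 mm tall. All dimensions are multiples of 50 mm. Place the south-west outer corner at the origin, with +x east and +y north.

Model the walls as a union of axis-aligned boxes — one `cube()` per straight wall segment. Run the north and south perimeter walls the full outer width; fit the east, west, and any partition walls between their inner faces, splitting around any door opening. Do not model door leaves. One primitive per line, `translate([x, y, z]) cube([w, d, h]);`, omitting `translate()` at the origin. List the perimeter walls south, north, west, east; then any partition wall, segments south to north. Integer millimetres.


cube([5000, 200, 2700]);
translate([0, 3050, 0]) cube([5000, 200, 2700]);
translate([0, 200, 0]) cube([200, 2850, 2700]);
translate([4800, 200, 0]) cube([200, 2850, 2700]);
translate([2250, 200, 0]) cube([200, 250, 2700]);
translate([2250, 1700, 0]) cube([200, 1350, 2700]);


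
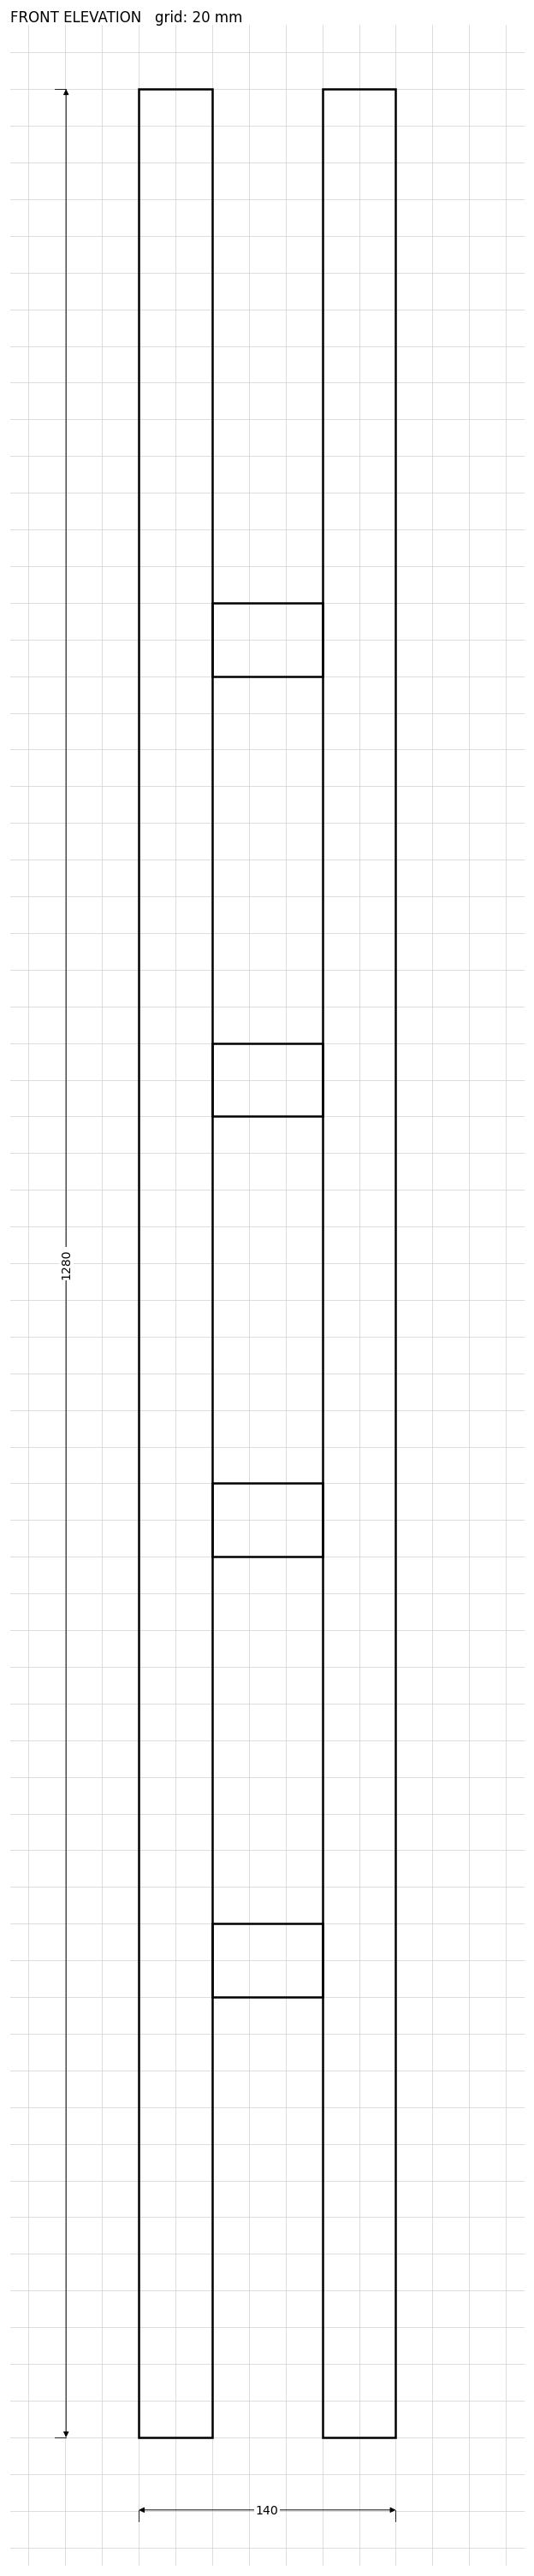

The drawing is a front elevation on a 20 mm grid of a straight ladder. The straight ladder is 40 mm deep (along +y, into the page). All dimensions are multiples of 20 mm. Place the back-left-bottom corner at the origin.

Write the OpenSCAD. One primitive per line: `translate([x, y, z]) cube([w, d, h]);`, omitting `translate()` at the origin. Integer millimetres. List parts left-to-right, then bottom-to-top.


cube([40, 40, 1280]);
translate([40, 0, 240]) cube([60, 40, 40]);
translate([40, 0, 480]) cube([60, 40, 40]);
translate([40, 0, 720]) cube([60, 40, 40]);
translate([40, 0, 960]) cube([60, 40, 40]);
translate([100, 0, 0]) cube([40, 40, 1280]);
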